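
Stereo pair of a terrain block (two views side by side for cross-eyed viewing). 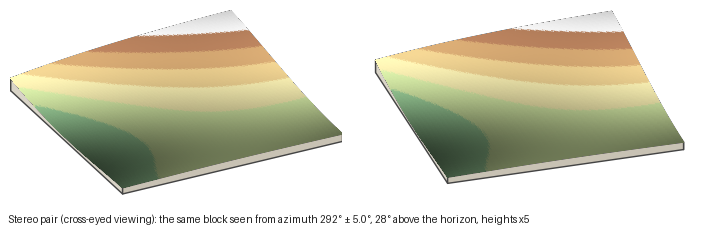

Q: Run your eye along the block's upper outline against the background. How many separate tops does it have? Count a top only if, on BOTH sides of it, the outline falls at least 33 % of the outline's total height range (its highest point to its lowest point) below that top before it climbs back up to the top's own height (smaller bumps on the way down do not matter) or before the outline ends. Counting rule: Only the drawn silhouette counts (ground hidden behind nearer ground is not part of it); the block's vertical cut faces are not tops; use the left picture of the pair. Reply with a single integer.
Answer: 1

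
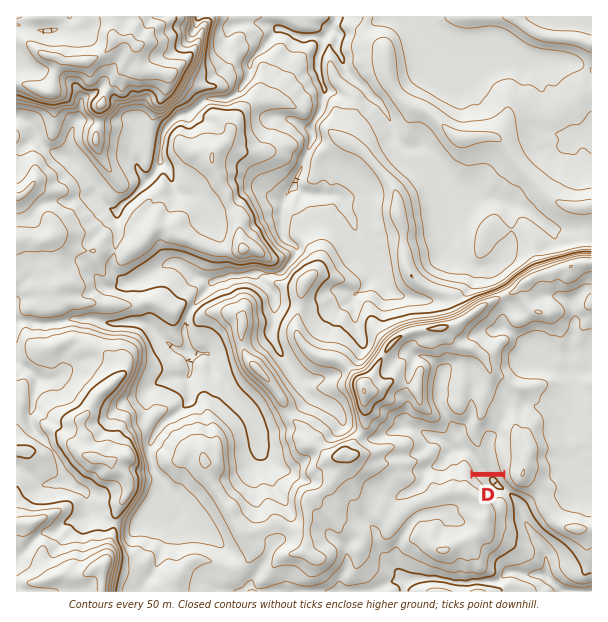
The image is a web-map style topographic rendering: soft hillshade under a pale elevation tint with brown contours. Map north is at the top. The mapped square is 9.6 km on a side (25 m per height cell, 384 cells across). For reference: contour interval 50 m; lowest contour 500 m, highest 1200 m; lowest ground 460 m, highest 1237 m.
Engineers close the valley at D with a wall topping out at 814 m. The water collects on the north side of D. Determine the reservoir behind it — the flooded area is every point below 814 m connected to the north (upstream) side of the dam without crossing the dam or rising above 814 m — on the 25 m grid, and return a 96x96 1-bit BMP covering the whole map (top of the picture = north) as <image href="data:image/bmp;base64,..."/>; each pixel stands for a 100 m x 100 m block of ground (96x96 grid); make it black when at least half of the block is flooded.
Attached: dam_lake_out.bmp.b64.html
<image width="96" height="96" href="data:image/bmp;base64,Qk2+BAAAAAAAAD4AAAAoAAAAYAAAAGAAAAABAAEAAAAAAIAEAAATCwAAEwsAAAIAAAAAAAAA////AAAAAAAAAAAAAAAAAAAAAAAAAAAAAAAAAAAAAAAAAAAAAAAAAAAAAAAAAAAAAAAAAAAAAAAAAAAAAAAAAAAAAAAAAAAAAAAAAAAAAAAAAAAAAAAAAAAAAAAAAAAAAAAAAAAAAAAAAAAAAAAAAAAAAAAAAAAAAAAAAAAAAAAAAAAAAAAAAAAAAAAAAAAAAAAAAAAAAAAAAAAAAAAAAAAAAAAAAAAAAAAAAAAAAAAAAAAAAAAAAAAAAAAAAAAAAAAAAAAAAAAAAAAAAAAAAAAAAAAAAAAAAAAAAAAAAAAAAAAAAAAAAAAAAAAAAAAAAAAAAAAAAAAAAAAAAAAAAA/fgAAAAAAAAAAAAAf/gAAAAAAAAAAAAAf/gAAAAAAAAAAAAAP/AAAAAAAAAAAAAA//AAAAAAAAAAAAAB//gAAAAAAAAAAAAB/3gAAAAAAAAAAAADnzgAAAAAAAAAAAAADgAAAAAAAAAAAAAAAAAAAAAAAAAAAAAAAAAAAAAAAAAAAAAAAAAAAAAAAAAAAAAAAAAAAAAAAAAAAAAAAAAAAAAAAAAAAAAAAAAAAAAAAAAAAAAAAAAAAAAAAAAAAAAAAAAAAAAAAAAAAAAAAAAAAAAAAAAAAAAAAAAAAAAAAAAAAAAAAAAAAAAAAAAAAAAAAAAAAAAAAAAAAAAAAAAAAAAAAAAAAAAAAAAAAAAAAAAAAAAAAAAAAAAAAAAAAAAAAAAAAAAAAAAAAAAAAAAAAAAAAAAAAAAAAAAAAAAAAAAAAAAAAAAAAAAAAAAAAAAAAAAAAAAAAAAAAAAAAAAAAAAAAAAAAAAAAAAAAAAAAAAAAAAAAAAAAAAAAAAAAAAAAAAAAAAAAAAAAAAAAAAAAAAAAAAAAAAAAAAAAAAAAAAAAAAAAAAAAAAAAAAAAAAAAAAAAAAAAAAAAAAAAAAAAAAAAAAAAAAAAAAAAAAAAAAAAAAAAAAAAAAAAAAAAAAAAAAAAAAAAAAAAAAAAAAAAAAAAAAAAAAAAAAAAAAAAAAAAAAAAAAAAAAAAAAAAAAAAAAAAAAAAAAAAAAAAAAAAAAAAAAAAAAAAAAAAAAAAAAAAAAAAAAAAAAAAAAAAAAAAAAAAAAAAAAAAAAAAAAAAAAAAAAAAAAAAAAAAAAAAAAAAAAAAAAAAAAAAAAAAAAAAAAAAAAAAAAAAAAAAAAAAAAAAAAAAAAAAAAAAAAAAAAAAAAAAAAAAAAAAAAAAAAAAAAAAAAAAAAAAAAAAAAAAAAAAAAAAAAAAAAAAAAAAAAAAAAAAAAAAAAAAAAAAAAAAAAAAAAAAAAAAAAAAAAAAAAAAAAAAAAAAAAAAAAAAAAAAAAAAAAAAAAAAAAAAAAAAAAAAAAAAAAAAAAAAAAAAAAAAAAAAAAAAAAAAAAAAAAAAAAAAAAAAAAAAAAAAAAAAAAAAAAAAAAAAAAAAAAAAAAAAAAAAAAAAAAAAAAAAAAAAAAAAAAAAAAAAAAAAAAAAAAAAAAAAAAAAAAAAAAAAAAAAAAAAAAAAAAAAAAAAAAAAAAAAAAAA="/>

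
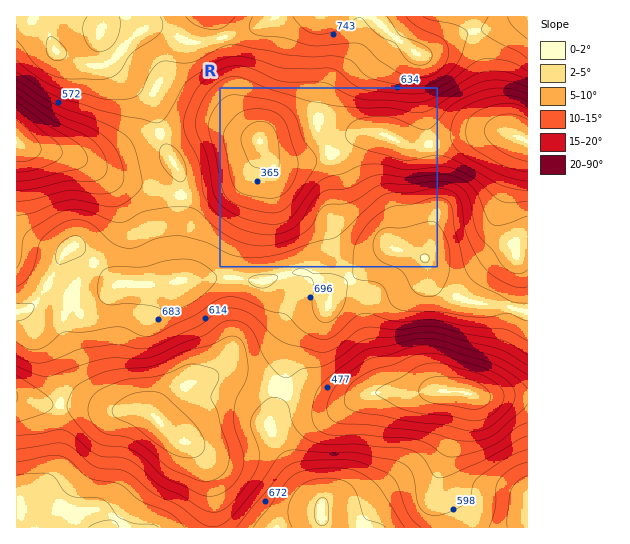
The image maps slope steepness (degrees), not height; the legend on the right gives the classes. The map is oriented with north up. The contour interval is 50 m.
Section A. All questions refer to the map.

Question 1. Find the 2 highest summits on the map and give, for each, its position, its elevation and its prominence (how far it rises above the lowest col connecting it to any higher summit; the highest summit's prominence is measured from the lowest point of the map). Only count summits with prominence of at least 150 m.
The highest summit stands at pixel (322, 514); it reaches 804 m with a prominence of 552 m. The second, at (425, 258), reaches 802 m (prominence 255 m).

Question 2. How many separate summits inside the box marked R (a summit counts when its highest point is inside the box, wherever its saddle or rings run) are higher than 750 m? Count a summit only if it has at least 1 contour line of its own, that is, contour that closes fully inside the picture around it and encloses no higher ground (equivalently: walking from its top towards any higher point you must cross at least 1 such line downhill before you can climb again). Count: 1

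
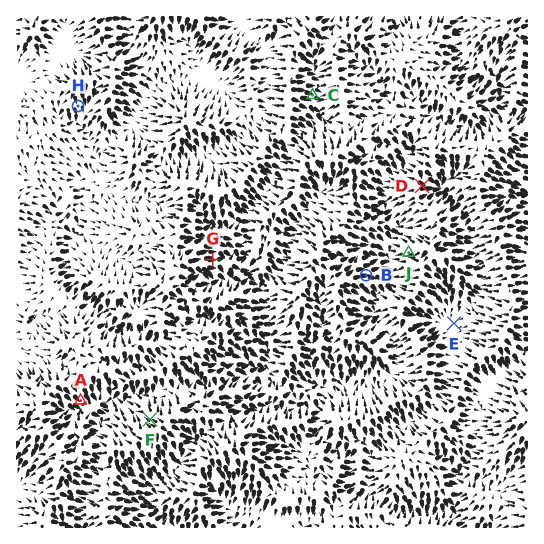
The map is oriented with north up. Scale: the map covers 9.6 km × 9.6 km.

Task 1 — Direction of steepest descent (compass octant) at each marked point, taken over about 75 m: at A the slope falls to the SE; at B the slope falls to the E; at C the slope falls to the E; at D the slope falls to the E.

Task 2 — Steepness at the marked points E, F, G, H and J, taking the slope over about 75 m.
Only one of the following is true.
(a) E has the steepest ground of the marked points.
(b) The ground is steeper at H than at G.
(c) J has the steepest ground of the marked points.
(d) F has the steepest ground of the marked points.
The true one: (d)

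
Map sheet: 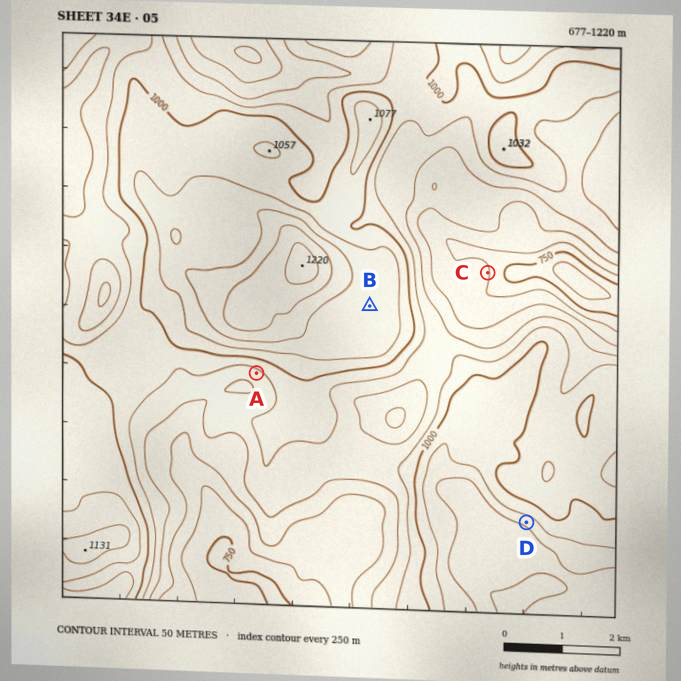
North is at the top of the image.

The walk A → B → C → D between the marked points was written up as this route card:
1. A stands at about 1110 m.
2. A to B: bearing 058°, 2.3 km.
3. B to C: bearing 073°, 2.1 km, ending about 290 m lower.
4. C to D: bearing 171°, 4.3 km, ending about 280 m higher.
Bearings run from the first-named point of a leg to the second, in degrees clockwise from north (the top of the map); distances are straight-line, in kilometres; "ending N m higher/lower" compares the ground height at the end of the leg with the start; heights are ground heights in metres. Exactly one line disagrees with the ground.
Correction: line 1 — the height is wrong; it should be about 930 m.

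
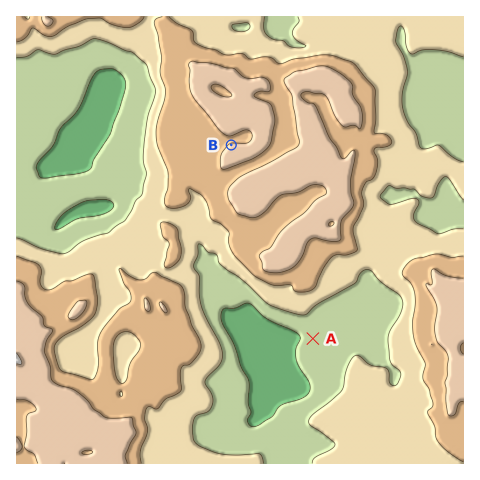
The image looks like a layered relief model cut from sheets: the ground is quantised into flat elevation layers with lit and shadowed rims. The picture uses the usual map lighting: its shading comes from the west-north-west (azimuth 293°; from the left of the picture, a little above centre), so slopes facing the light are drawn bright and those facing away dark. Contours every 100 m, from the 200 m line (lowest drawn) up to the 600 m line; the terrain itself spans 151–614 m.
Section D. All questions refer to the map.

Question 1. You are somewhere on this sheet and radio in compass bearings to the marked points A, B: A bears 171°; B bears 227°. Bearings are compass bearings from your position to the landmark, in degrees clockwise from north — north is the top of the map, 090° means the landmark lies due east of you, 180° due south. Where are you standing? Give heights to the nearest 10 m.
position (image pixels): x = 276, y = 103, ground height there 490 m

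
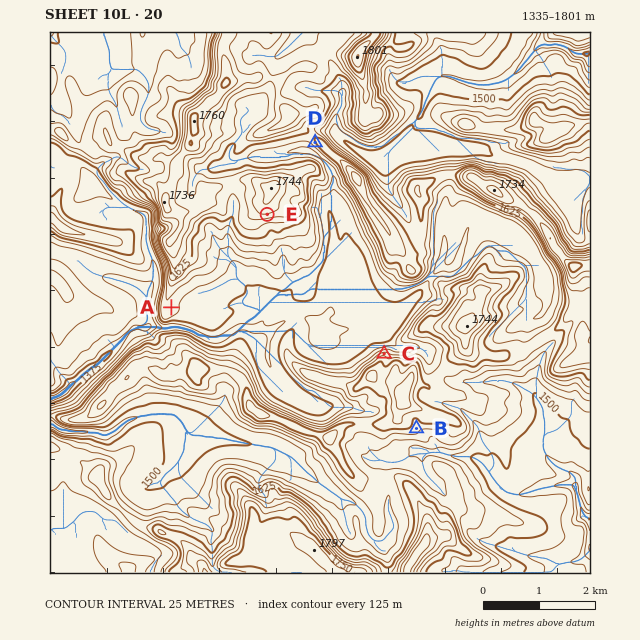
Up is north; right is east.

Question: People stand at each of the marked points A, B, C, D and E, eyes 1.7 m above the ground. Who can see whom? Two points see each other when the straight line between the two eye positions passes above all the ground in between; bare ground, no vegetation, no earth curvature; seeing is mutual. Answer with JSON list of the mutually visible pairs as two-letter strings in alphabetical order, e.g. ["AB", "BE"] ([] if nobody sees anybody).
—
["AC", "AE", "CD", "CE"]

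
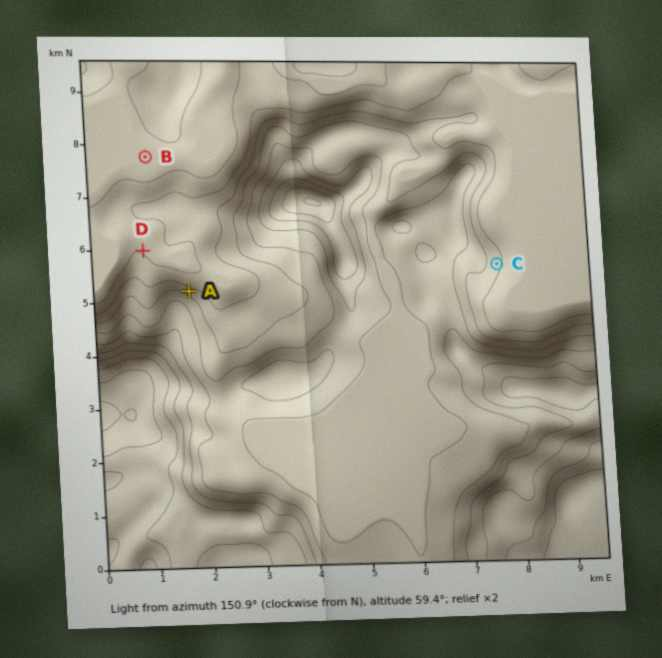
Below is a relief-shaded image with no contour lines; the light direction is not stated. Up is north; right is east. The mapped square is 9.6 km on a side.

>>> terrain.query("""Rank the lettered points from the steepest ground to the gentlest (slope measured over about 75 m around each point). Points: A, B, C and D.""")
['A', 'C', 'D', 'B']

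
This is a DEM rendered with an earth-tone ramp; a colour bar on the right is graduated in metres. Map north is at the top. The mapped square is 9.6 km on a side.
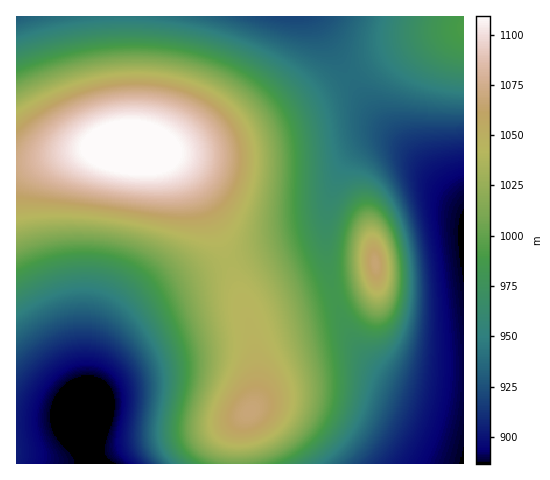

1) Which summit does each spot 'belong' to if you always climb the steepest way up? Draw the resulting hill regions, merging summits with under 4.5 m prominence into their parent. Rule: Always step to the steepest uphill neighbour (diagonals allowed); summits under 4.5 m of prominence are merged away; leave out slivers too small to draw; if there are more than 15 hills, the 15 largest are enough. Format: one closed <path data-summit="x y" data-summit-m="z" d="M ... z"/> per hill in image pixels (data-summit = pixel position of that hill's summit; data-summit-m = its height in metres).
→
<path data-summit="127 147" data-summit-m="1119" d="M315 16l-299 1 1 447 77-1-8-29-1-20 10-40 9-24 11-20 30-28 19-12 47-22 109-36 5-5 5-28 10-27 18-22 13-7 17-1 8 2 9 5 18 15-55-58-24-38z"/><path data-summit="250 412" data-summit-m="1068" d="M326 224l-6 8-7 3-83 26-41 16-44 25-26 24-18 30-16 58 3 32 7 18 369-1 0-72-45-6-24-9-18-10-18-18-17-30-9-25-7-38z"/><path data-summit="376 264" data-summit-m="1066" d="M388 142l-17 1-13 7-14 16-12 24-6 27 0 38 10 46 15 35 14 19 12 11 18 10 19 8 49 6 1-187-50-47-9-7z"/><path data-summit="463 27" data-summit-m="991" d="M463 16l-147 1 28 51 28 43 70 72 21 20z"/>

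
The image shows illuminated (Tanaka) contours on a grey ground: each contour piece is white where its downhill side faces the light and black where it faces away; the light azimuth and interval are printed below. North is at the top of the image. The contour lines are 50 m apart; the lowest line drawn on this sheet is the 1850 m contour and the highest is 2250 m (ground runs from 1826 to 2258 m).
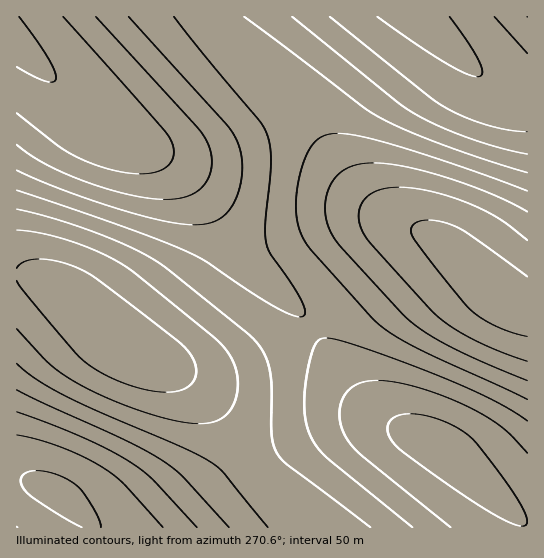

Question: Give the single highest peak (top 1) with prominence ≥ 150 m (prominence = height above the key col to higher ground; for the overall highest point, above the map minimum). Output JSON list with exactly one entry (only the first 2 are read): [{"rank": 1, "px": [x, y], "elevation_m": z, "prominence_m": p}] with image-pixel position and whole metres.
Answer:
[{"rank": 1, "px": [53, 490], "elevation_m": 2209, "prominence_m": 222}]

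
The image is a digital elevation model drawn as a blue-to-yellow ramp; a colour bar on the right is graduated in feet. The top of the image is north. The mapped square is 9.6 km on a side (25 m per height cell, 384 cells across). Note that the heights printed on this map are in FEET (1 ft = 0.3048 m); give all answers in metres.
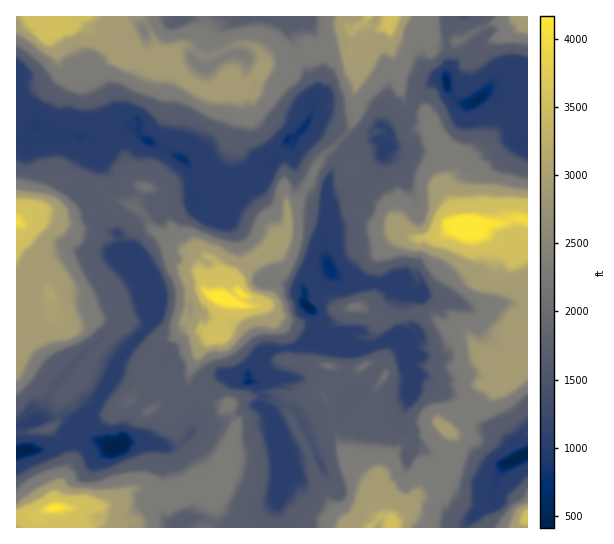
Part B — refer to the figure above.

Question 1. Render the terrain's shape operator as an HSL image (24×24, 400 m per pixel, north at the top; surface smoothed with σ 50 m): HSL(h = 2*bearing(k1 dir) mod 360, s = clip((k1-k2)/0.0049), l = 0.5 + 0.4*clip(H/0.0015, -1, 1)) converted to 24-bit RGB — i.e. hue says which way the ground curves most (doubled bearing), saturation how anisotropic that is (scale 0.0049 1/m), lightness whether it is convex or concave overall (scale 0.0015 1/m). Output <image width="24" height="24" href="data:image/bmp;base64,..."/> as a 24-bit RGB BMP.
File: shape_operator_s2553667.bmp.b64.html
<image width="24" height="24" href="data:image/bmp;base64,Qk32BgAAAAAAADYAAAAoAAAAGAAAABgAAAABABgAAAAAAMAGAAATCwAAEwsAAAAAAAAAAAAAxLzy92zhTuDN2W2tN7WzfuKKuh2HSnEcTFoRxNIgSHN0Wrt3oUvKQkiGR8vg6HiOEFbzz/yw6UrXxN4qJZwQADMjGV6z49T3qcQ81OaXbjrjv7rq0W3u6XPsa3SUp465h5vEzqmkKmp0vclSES0x1niPLbg2NA5F0beZWsRT74DSeSixXd53Klm/HklEJ6wuRr9qtMxd7ItQCzQdykBD5VYcdx7HdizH0Z7PlICJ0lDY1NSFLDZhrNAZfhafHuN5dOGL6o5hVgrDiWdy2r6jFUdmHKZxG5bZHjIBVH8K7Msf1rsaCSoSzmgY1GoWsjESK3Mw03mUztpwRthTQyxdmfdAHQhb2PPgZ7bP8rCVBAsv1Vk4wZlE4ClxDp64CE4AO37//8PmM29swCVUllEWO5cSI8S9etWLL5VfJW9b95d0pMMmYCFvNfhBXrZ+h401W1MvZV83WB55/IGVzPz/3Ws/qCB3H7meHG6GbpIaxYRRCz9T9Nf0Sp3lcX/td3aGb3CHpnPwY/9OVgtNX+c1WTuliJhrd3yBg3p6hbeACT2Xt/qlzyySt3Sp3V8VRcUlGamBR6moxJGnQ8CjDG1j0YmIcH9Vi1p0Xp9QEe1BuhwMqADqVc3m0VeKqWuGgXRxr0ihzu56CBUr3a9HkWMW4Cfp08fq3nS95H2YGGVKP4tg1aqjCCEr16KHj4J6TSJm/9pXNywHFYYOL3it9WDNb+/0qMz9VVf2dG//9fvFFglG5pQa4FlLor8bhZJ8rpChynqY4EnYUpgrFnYczFVxAE4u0YC3Xhag9p+p28fsXbF/CygVWpUAHFgJVkUjT0YdbXkAv3IGSDBvrRQ/J8xSpvPgsluGhIR5g4KHknuf2+Dwk2frKWm7a87sBihK4pPYT+To25CA2zmGKV631PfoFSf9nyhuwbAdH+kmrVTgEzmqbvn4kaXiNqcq0Fi/noWPhHqCrrV1sMlnMtmUXTJuzqUmIClIoIpQrB5Ix//fxd7/z9f8ddrfJQAzVvqyv7b6z8P8TL7TMiPMqSwPRy8HkWgEGSgLxt8/dIWAkK9gk+GYaxubnNu2ey15OBxEe7hbi/6/tpgt/fpsKCgL6Wk1DkViPrGVc2YgTTgBP0EOXiIovmEeNB/DtOjZdY/RYYU9IW1MjsmDw6sjnCUrUhorclVmWB5zbPWPMvpScfau3xXV84jpye1yImp8cRdy2SyBz5b04mfHG1NOhr4ng7IcqsMsOILL7tXI62tce7IVyaEbJaXIZgl0pBqul/jkRuDjwPDVimGqbRJo4Fle8dfRNU2uOVp+YzXWXCTI5FXHu839wIb9j6jlp9+HJXkzcXNLk1ziiJDqvPXtWSd9m1fDLdWjE8NIpPQ6TSMWRjUhHVx8de6Q/8mS0ifFFCFTnNZRIWC1oe65EiqOVSurp+6aiGLeym/3gX34hJPX2pnBhBxJfFh1VH+m6VVmMMXAv9KBPjNef4J9O3JaGGhl//3G/zKbBgIxq9WMNnt70OZvvBnCFcJegN9SY3TedJ3hdZ3S2CKCgDMrgri/W5zRzla+V9Gy2mS2jW3ffFGNg2ljZ3pPK1lc0Puu/0i7ABRltseZd56SQWTJMCCQTupa3cJBcXMpPqYYhm0YUVYiudQzokoub0tHKZFRg+FB2x0caw4mkqNSvjp/4ciKIFclF5YTIIKB/8ziS4Jzidl7HAsojmMk0r91druziODGuiy3JIm5cIZwhnVpin9liYpqeoV2p0k0iC8Qg28yqjBfcKEirnUwk+tsEIVVD5E+waoc/zk3X5wUHQhSNiXS2fLOH6SQuRw14khqcFdxg2Z1fUAppowrq9EsQ1wnUBoYm+cfnlgomS4dPdc8VsE17r1aG8ArH1iAJVh89ManuhrcSKbHFJKK8fnScRV3ECGUoWBdiYCGli2yy2rkiuhg47ZdahivO0rigtc3MznixOv3vrTnp6TWO96o54KsG3hiChgp78x7quwoCSbDIO9imvoWhABzF65OWLcogYF8SCQQ6dEfP5E6hV914znvd8PYqrvVouPCSRQSI68fOTHT+NXTLlCO6GHQCDuzjOWK5Hl0I2g30VUkyWoRACEz6OF1IWMtX1I1PUyLze+xcbchIF2qiMSmer2cTHbb65jOGx3YWDPbagDgoPNuSTHIqZDKXjCSxeFyq3B3+rNYJB+k1PLxWVj/J5ON/pDrMjqsZM/glMK64qbjH61sYX1txJ0cOOEIDU9N03KDTcS5X5we1qg6gSUvME0YxRW54/K+QwDB++nQGUBMyNWOB0lO4lz/VgD+7EGo"/>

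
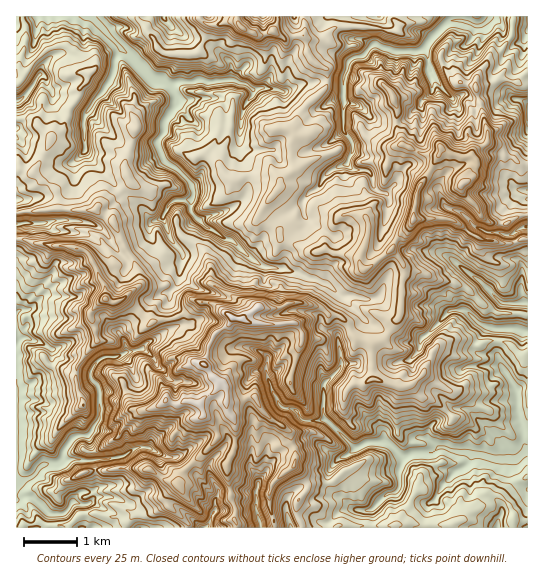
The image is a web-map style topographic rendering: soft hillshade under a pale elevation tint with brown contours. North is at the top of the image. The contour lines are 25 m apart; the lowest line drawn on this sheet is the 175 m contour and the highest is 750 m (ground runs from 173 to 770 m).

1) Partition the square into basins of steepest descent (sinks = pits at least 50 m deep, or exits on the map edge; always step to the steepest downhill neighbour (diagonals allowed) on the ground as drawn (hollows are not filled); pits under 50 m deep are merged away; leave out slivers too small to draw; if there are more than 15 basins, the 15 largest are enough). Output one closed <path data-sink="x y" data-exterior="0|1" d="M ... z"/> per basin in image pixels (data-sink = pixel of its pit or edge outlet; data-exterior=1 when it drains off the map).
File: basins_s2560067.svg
<path data-sink="90 17" data-exterior="1" d="M137 16l-121 1 1 67 21-27 9-8 12-4 7 0 8 6 6 6 4 13 5 4-2 7-7 6-4 14-8 10-5 18-12 8-16-16-6-2-13 0 0 48 14 6 3-1 9 9 11 6 4 7 1 15 37 0 18 13 14 29 10 18 3 9 0 7-16 13 29 25 29-8 7-4 6-10 15 2 24 16 9 0 16-12 12 2 10-1 9-5 12 0 16 4 11 8 10 1 4 3 5 4 7 16 15 4 13-3 16-22 2-8 3-44-5-9-8-8-18 16-10 4-3-8-6-5-21-3-7-4-16 3-29-13-2-10-18-16 3-7 16-19 1-8 14-10-4-11 0-11 4-13-4-5 13-22 23-21 0-16-13-7-5-6-4-19-2-2-10 0-10 3-10-8-15 5-16-8-5-7-11 0-18 6-3 11-8 15-26 2-14-6-4-11z"/><path data-sink="527 451" data-exterior="1" d="M302 303l-12 0-9 5-10 1-12-2-16 12-10-2-8 11-10 6-7 13-4 18 11 14 10 7 2 15 12 0 14-5 17 23 19 12 2 11 5 13-3 11 10 9 5 10-3 8-8 9 0 13 6 13 147 0 4-5 8-3 7-8 5-3 5-10 6-4 14 1 10 9 4 9 1 14 14-1-1-171-5 0-11-11-8-4-16 0-10 4-11-5-12-1-18 8-12 26-11 11-15 3-23-7-3-3-1-34-16-4-7-16-9-7-10-1-11-8z"/><path data-sink="17 485" data-exterior="1" d="M22 239l-6 0 0 288 110 1 7-12 20-4 12-7 3-10 9-9 4-13 16-13 20-22-1-9-4-7-9-8-3-8 3-7 10-6 6-8 0-4-10-8-5-11 11-28 10-6 7-10-22-15-15-2-6 10-7 4-29 8-26-23-4-1-12 4-6-5 0-11-10-22-10-14-20-6-27-1z"/><path data-sink="490 17" data-exterior="1" d="M513 16l-118 0 0 5 4 4-2 6-35-4-24 0-4 1-11 12-12 0-5-3 1 14 2 6 5 6 13 7 0 16-23 21-13 22 4 5-4 13 0 11 4 11-14 10-1 8-19 24 18 18 1 9 30 14 12-1 3-4 0-5 12-23 6-4 10-2 12 3 3 6 0 12-8 21 1 12 2 2 6-1 18-15 10-15 14-12 2-5 4-31 15-21 8-18 2-2 9 6 15 2 5-1 7-8 9-5 1-12-11-34-1-18 13-22 10-5 12-14z"/><path data-sink="523 331" data-exterior="0" d="M405 268l-4 18-1 29-15 24-13 4 0 34 3 3 23 7 15-3 11-11 12-26 18-8 12 1 11 5 10-4 16 0 8 4 11 11 6-1-1-40-29-2-16-9-16-16-5-3-23-5-13-7-16-2z"/><path data-sink="526 302" data-exterior="0" d="M447 219l-32 0-4 7-14 12-5 12 7 7 5 10 5 4 16 2 13 7 23 5 5 3 16 16 16 9 29 2 1-76-5 0-12 5-29-4-11-5-16-14z"/><path data-sink="259 521" data-exterior="0" d="M253 396l-14 5-12 1 1 11 4 4 4 10-1 20-8 18 4 33 5 12-1 11 3 7 36 0 1-6-6-16 0-13 6-12 20-16 1-10-5-13-2-11-19-12z"/><path data-sink="17 225" data-exterior="1" d="M95 209l-46 0-32 3-1 26 22 6 27 1 20 6 10 14 10 22 0 11 6 5 4 0 7-3 16-13 2-9-3-9-10-18-14-29z"/><path data-sink="205 527" data-exterior="1" d="M219 381l-3 9-11 7-5 6 3 11 9 8 5 9 0 7-20 22-16 13-4 13-10 12 1 8 20 17 1 5 48-1-2-6 1-11-5-12-4-25 0-8 8-18 1-20-9-18-2-23z"/><path data-sink="527 227" data-exterior="1" d="M442 149l-25 41-4 29 40 1 18 15 11 5 20 4 9 0 16-5 0-24-8 1-13 8-16-1-9-6-4-10-16-17 0-5 7-6 3-9 5-5-1-7-2-2-12 1z"/><path data-sink="17 101" data-exterior="1" d="M66 45l-19 4-14 13-13 20-4 3 0 33 19 3 16 16 12-8 5-18 8-10 4-14 7-6 2-7-5-4-4-13z"/><path data-sink="527 190" data-exterior="1" d="M489 143l-11 5-6 6 4 11-5 5-3 9-7 6 0 5 16 17 6 12 7 4 16 1 13-8 9-2 0-48-10-3-5-6-7-1-5-8z"/><path data-sink="527 110" data-exterior="1" d="M505 79l-29 8 12 44-1 11 14 6 5 8 7 1 10 8 4 0 1-79z"/><path data-sink="163 17" data-exterior="1" d="M199 16l-61 0-1 2 16 20 4 11 5 3 9 3 22 0 7-5 8-23 4-2-10-4z"/><path data-sink="527 30" data-exterior="1" d="M527 16l-14 1-2 21-12 14-10 5-13 22 1 8 17-4 7-4 16 4 11-10z"/>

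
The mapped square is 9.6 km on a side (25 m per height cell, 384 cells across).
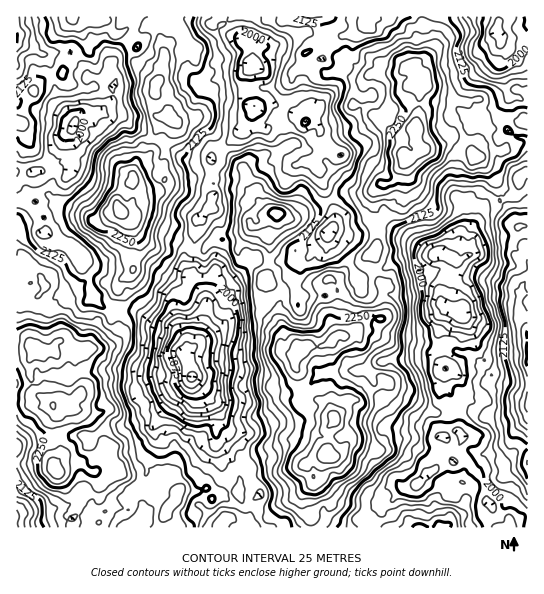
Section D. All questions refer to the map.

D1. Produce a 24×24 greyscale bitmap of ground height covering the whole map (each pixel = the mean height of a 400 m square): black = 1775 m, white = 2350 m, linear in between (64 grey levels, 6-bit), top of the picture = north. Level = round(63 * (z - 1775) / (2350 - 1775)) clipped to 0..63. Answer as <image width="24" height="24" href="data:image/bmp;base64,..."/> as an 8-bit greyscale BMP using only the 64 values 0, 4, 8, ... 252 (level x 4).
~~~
<image width="24" height="24" href="data:image/bmp;base64,Qk12BgAAAAAAADYEAAAoAAAAGAAAABgAAAABAAgAAAAAAEACAAATCwAAEwsAAAABAAAAAAAAAAAAAAEBAQACAgIAAwMDAAQEBAAFBQUABgYGAAcHBwAICAgACQkJAAoKCgALCwsADAwMAA0NDQAODg4ADw8PABAQEAAREREAEhISABMTEwAUFBQAFRUVABYWFgAXFxcAGBgYABkZGQAaGhoAGxsbABwcHAAdHR0AHh4eAB8fHwAgICAAISEhACIiIgAjIyMAJCQkACUlJQAmJiYAJycnACgoKAApKSkAKioqACsrKwAsLCwALS0tAC4uLgAvLy8AMDAwADExMQAyMjIAMzMzADQ0NAA1NTUANjY2ADc3NwA4ODgAOTk5ADo6OgA7OzsAPDw8AD09PQA+Pj4APz8/AEBAQABBQUEAQkJCAENDQwBEREQARUVFAEZGRgBHR0cASEhIAElJSQBKSkoAS0tLAExMTABNTU0ATk5OAE9PTwBQUFAAUVFRAFJSUgBTU1MAVFRUAFVVVQBWVlYAV1dXAFhYWABZWVkAWlpaAFtbWwBcXFwAXV1dAF5eXgBfX18AYGBgAGFhYQBiYmIAY2NjAGRkZABlZWUAZmZmAGdnZwBoaGgAaWlpAGpqagBra2sAbGxsAG1tbQBubm4Ab29vAHBwcABxcXEAcnJyAHNzcwB0dHQAdXV1AHZ2dgB3d3cAeHh4AHl5eQB6enoAe3t7AHx8fAB9fX0Afn5+AH9/fwCAgIAAgYGBAIKCggCDg4MAhISEAIWFhQCGhoYAh4eHAIiIiACJiYkAioqKAIuLiwCMjIwAjY2NAI6OjgCPj48AkJCQAJGRkQCSkpIAk5OTAJSUlACVlZUAlpaWAJeXlwCYmJgAmZmZAJqamgCbm5sAnJycAJ2dnQCenp4An5+fAKCgoAChoaEAoqKiAKOjowCkpKQApaWlAKampgCnp6cAqKioAKmpqQCqqqoAq6urAKysrACtra0Arq6uAK+vrwCwsLAAsbGxALKysgCzs7MAtLS0ALW1tQC2trYAt7e3ALi4uAC5ubkAurq6ALu7uwC8vLwAvb29AL6+vgC/v78AwMDAAMHBwQDCwsIAw8PDAMTExADFxcUAxsbGAMfHxwDIyMgAycnJAMrKygDLy8sAzMzMAM3NzQDOzs4Az8/PANDQ0ADR0dEA0tLSANPT0wDU1NQA1dXVANbW1gDX19cA2NjYANnZ2QDa2toA29vbANzc3ADd3d0A3t7eAN/f3wDg4OAA4eHhAOLi4gDj4+MA5OTkAOXl5QDm5uYA5+fnAOjo6ADp6ekA6urqAOvr6wDs7OwA7e3tAO7u7gDv7+8A8PDwAPHx8QDy8vIA8/PzAPT09AD19fUA9vb2APf39wD4+PgA+fn5APr6+gD7+/sA/Pz8AP39/QD+/v4A////AHykuLiwpKiskHyAjJywrJR8gIyMjGhYYJC0wMC4qKiwmJSMiLDIxKSAcGRsbGRgcLDc2MzMtKiolIiMmMDg4MygdGRcZGR0iLTc2MjMrJiYgHSEnLzg9OS8oHhgWGR8kLzY1Mi8nIB8bGR0lLjU6ODAnIBgWGSAoNTo6NjAkHBUQEx0nLzU6OTEqIxwaHCIsNjk4Ny0hFwwIEB0qMjU2NTAuJxoYHCEsNzc2NCwhFQkFDxwqNjg0MC0rIxcVGyAtOTo4Ni8lFwgGDx0sODo5NjIsIRgXGCEuNDMzLyolGg8NERsrMjA1NzUwIhUQEh4vLi0rJygmIBgVFR0qKykvLy0uIhENEiMuLi4pJiwtJR0ZGiEsKikuKykrIBMRGCMtLSkkJCswKiIfHycpKCUlKCsoHBIQFB8qJyIkKjE1LiYhJSsuLCUfIyooHRYTFSAoJSIoMzo7MScfISwyMywiIyoqJyMbGiEnISMlLDg5NCsiICouKykkKC8wLykfHiEhHyAeJjM5Mi0jISkoIiEfJS40Ni0mJyYfJB8cIi8yMCoiHyQkIR8dHyo0OjYuLyolKB8XHCMoLi8pIRwcHhwdJCszOjUvLCkoJyEZGh0lMDEsJBsZHBodKC0wNjQtKygnJyUjIB8oMS0mIxsaHx8hKCwxNzUtKSUjIiQlIiAoLysnIhgXICQmKS4zODUqIRodHiMlJyQnLCwpIRkYHSQlJiktMTEpHBUXHictLCooKiokHhweIiUmIyAkKSsnHRMXA=="/>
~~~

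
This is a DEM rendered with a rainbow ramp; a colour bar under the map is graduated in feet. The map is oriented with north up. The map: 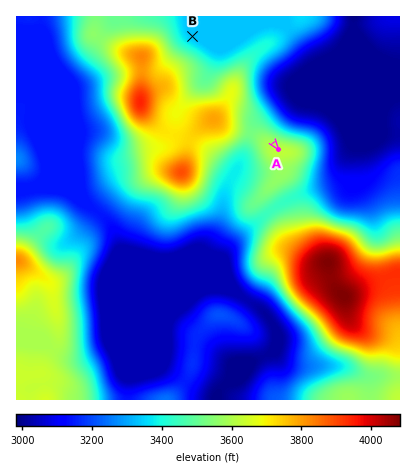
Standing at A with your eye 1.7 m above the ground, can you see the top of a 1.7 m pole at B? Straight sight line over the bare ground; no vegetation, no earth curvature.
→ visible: false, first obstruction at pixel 248 110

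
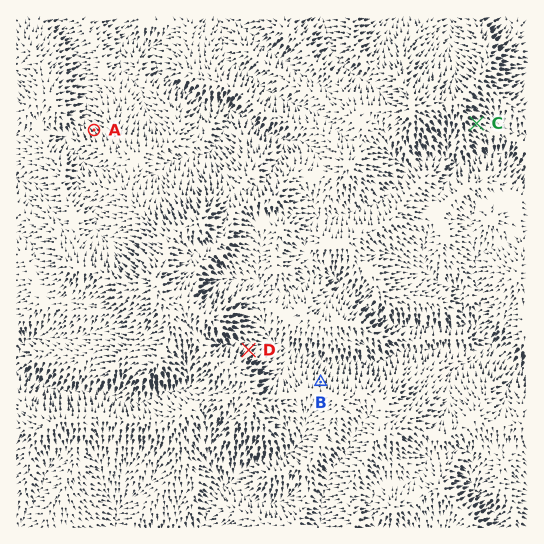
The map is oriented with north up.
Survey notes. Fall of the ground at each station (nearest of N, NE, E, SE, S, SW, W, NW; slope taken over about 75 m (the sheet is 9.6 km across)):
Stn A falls NW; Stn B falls N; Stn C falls SE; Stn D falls NE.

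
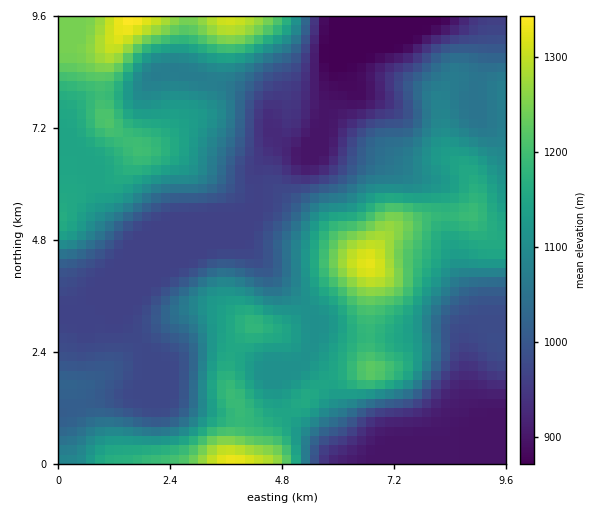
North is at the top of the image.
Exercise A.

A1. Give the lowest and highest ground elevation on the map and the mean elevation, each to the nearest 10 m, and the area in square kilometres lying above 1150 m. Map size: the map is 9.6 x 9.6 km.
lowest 870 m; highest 1350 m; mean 1070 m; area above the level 22.9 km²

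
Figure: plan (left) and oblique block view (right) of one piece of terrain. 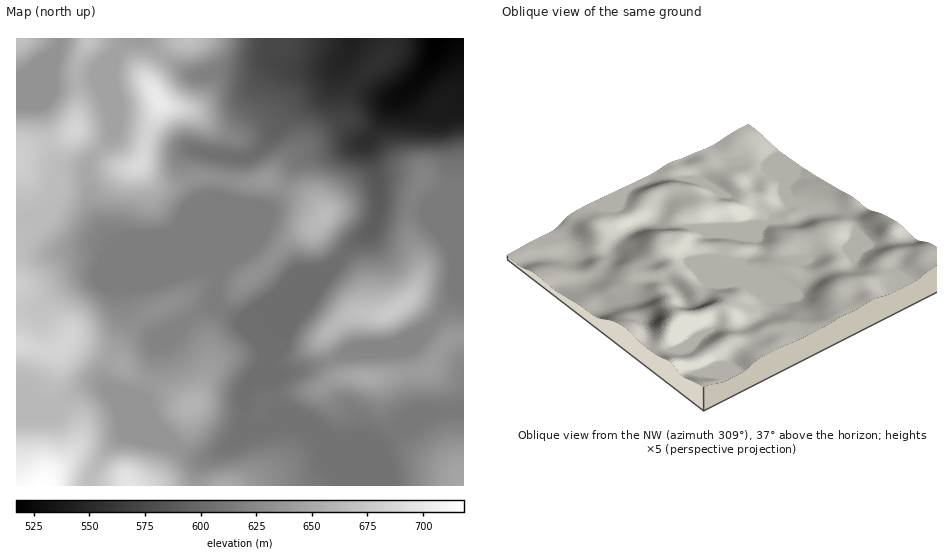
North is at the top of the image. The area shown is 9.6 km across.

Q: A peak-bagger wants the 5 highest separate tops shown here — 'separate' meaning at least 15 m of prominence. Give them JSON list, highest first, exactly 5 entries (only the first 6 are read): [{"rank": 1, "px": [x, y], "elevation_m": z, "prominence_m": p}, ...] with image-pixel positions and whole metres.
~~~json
[{"rank": 1, "px": [159, 102], "elevation_m": 702, "prominence_m": 48}, {"rank": 2, "px": [75, 130], "elevation_m": 685, "prominence_m": 21}, {"rank": 3, "px": [391, 312], "elevation_m": 677, "prominence_m": 69}, {"rank": 4, "px": [325, 216], "elevation_m": 665, "prominence_m": 35}, {"rank": 5, "px": [192, 405], "elevation_m": 659, "prominence_m": 21}]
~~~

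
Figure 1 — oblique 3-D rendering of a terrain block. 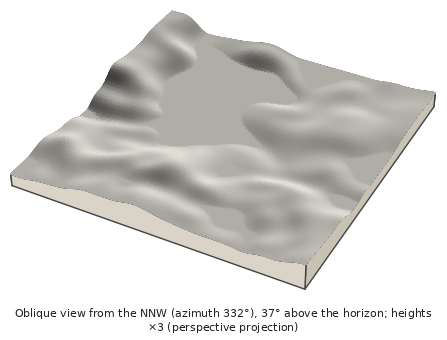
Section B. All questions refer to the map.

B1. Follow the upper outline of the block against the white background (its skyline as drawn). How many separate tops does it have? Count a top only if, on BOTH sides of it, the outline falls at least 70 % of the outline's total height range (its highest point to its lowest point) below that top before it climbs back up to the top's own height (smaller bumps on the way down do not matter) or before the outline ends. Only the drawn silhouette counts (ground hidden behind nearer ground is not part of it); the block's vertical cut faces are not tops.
0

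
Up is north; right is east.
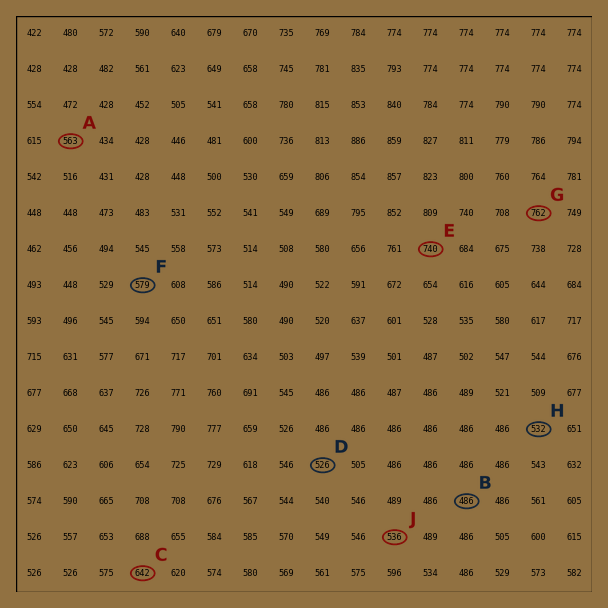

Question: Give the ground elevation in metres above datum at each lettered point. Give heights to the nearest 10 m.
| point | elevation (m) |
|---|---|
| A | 560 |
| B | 490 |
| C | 640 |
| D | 530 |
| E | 740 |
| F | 580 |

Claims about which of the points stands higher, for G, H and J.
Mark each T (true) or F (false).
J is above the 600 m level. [F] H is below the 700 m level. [T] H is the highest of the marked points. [F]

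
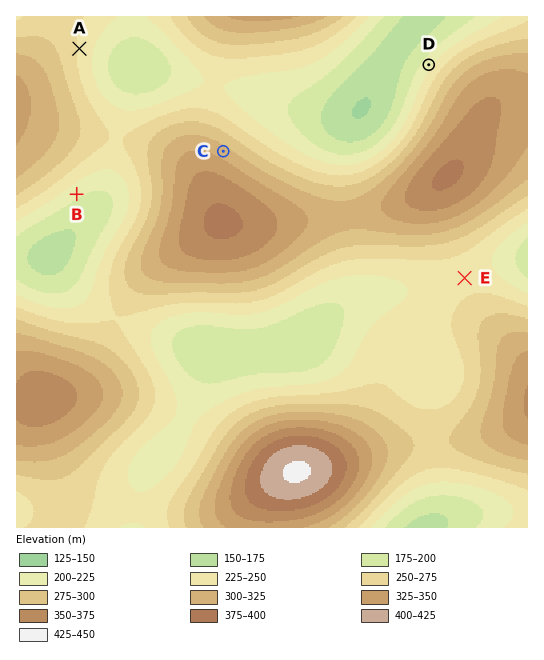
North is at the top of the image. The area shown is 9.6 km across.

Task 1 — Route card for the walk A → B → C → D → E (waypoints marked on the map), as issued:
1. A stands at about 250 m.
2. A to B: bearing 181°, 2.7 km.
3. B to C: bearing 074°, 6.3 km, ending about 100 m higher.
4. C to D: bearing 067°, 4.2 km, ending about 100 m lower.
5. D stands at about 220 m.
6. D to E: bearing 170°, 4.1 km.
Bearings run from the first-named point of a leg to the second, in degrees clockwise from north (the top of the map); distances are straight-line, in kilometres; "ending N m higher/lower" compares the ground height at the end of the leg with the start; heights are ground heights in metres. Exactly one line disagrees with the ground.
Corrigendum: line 3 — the distance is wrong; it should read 2.9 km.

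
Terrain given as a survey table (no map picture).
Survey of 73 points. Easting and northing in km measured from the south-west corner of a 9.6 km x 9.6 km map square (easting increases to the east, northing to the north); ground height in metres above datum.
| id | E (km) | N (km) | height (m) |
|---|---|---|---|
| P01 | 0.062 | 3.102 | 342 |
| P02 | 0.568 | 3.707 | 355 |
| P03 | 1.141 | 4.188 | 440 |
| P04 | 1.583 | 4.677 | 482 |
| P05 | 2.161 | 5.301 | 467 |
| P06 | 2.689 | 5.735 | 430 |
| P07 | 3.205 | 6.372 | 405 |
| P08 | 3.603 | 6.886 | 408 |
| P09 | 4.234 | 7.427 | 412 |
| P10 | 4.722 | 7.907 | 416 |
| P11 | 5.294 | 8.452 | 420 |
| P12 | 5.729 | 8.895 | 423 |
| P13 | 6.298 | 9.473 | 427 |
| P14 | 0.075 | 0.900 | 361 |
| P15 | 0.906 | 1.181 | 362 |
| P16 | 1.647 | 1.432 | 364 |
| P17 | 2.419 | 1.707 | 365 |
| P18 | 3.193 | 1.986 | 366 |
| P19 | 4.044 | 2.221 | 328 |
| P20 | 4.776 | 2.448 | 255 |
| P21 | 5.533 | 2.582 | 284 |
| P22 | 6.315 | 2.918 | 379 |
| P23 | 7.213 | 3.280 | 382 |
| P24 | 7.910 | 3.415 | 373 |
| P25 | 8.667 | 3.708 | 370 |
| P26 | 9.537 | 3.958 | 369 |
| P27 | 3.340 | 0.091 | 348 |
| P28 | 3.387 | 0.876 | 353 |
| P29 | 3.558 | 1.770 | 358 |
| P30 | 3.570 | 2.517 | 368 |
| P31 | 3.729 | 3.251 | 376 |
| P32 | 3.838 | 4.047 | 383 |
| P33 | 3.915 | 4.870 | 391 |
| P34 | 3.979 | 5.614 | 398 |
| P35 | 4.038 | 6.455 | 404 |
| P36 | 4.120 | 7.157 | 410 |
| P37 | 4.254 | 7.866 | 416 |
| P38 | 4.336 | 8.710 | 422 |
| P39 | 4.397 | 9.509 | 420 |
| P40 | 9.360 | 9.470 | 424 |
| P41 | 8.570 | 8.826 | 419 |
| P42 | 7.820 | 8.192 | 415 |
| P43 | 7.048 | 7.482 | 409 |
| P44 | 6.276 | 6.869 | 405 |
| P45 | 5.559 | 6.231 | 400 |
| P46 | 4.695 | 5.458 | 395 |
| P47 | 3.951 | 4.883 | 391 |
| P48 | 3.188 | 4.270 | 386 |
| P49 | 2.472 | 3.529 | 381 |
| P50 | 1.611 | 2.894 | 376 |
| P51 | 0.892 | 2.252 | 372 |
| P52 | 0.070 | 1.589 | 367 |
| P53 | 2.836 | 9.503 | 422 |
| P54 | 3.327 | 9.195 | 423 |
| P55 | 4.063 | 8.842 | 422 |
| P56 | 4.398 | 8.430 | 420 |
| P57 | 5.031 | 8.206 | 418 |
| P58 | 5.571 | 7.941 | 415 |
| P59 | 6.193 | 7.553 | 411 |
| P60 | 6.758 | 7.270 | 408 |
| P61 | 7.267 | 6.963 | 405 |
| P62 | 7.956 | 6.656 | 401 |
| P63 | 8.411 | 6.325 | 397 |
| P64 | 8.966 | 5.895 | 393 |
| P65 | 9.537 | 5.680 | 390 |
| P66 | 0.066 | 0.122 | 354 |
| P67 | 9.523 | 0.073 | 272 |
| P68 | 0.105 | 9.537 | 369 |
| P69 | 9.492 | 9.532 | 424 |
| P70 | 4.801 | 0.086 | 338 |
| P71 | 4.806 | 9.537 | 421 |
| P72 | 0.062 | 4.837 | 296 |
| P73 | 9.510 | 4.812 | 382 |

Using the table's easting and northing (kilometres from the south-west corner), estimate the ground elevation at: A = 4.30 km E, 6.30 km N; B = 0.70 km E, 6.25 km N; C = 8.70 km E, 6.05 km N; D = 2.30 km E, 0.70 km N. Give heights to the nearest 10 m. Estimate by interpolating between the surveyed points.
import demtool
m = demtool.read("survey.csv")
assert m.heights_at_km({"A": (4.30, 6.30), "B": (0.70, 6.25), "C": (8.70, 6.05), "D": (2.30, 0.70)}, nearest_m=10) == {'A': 400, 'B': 390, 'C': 390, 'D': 360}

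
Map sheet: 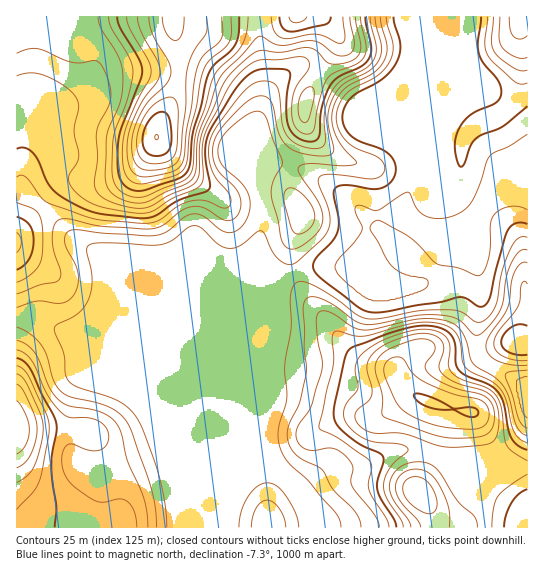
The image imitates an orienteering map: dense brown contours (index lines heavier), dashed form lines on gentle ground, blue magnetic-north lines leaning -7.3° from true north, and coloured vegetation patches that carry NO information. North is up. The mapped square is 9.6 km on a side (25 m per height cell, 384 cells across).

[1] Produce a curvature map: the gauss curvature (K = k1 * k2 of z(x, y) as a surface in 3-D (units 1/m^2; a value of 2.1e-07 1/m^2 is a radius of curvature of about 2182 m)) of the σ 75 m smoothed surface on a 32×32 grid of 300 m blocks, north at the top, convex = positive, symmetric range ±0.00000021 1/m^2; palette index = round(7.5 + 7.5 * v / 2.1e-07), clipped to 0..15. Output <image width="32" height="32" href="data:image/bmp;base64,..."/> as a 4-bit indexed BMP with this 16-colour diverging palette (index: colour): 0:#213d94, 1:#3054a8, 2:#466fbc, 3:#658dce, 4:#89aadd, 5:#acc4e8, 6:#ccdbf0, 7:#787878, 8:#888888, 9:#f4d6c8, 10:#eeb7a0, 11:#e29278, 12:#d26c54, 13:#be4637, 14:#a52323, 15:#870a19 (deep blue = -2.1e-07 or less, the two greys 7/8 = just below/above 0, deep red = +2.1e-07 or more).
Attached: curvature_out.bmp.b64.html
<image width="32" height="32" href="data:image/bmp;base64,Qk12AgAAAAAAAHYAAAAoAAAAIAAAACAAAAABAAQAAAAAAAACAAATCwAAEwsAABAAAAAAAAAAlD0hAKhUMAC8b0YAzo1lAN2qiQDoxKwA8NvMAHh4eACIiIgAyNb0AKC37gB4kuIAVGzSADdGvgAjI6UAGQqHAId3d4iHeHd6l3iIqUJnh4h3d3eIh3h3eYd3h3i6hnZ5d3eId3d4d3Z3h4ZK/oiHaHaIh3d3eId3d3eIdqhoh5iHmXd3d3iId2d4l2NTWIdWuHeZh3eIiIdqp3iHh3dzBakkqod3iIiHaXR7lniIvE+XVodneIiIh4d3iWaIhu+bqKmHd3iIiIiId3l3h3acKKeph3eIiIiHd4h3indWkgtld4iIiIiIh3eIdZxnZ8NKZnd4iIiIiIeHd1Nqn/cQ/3d4d4iIiIiIiIhlZ5yTVqh4d3eIiIiIiHeJirllU4xjd4h3iIiIiIh3d3iIeIZ6dneId4iIiIiHdWiIh3h3h42GeHeHd3d3d3R5h3eHd4h6p4iIh3d3dnd3d3d4iIiId5eJd4dViXZ4eaZnd3d3d2d1V4d3Z7t5Z4rXeHh3d3d3hmeGeoiUXFaKl5hneIh3doeHZXlnYAdnh2eIdmd3iIeHd4d3jMCpeGR3eMhoh4iHd3iIeu/K+IhUYyaGeIh4d3d3dVv8aPqHWrKad3d4d4d3d3d5yGZ4mX+5+YeHd4iHiIiIl4d3Z3hsqPqHh3d3d4iIeIZkV3iIV4CqZ3h3iGWIh3iIdFZ4mHZASUR3h3d3d4h4iHZ2eGZ5pu90Z4dXmXeId4iIh6pDeIa6dmeHaKl3iHaIiYeIZJ9nZpqHiJiJ"/>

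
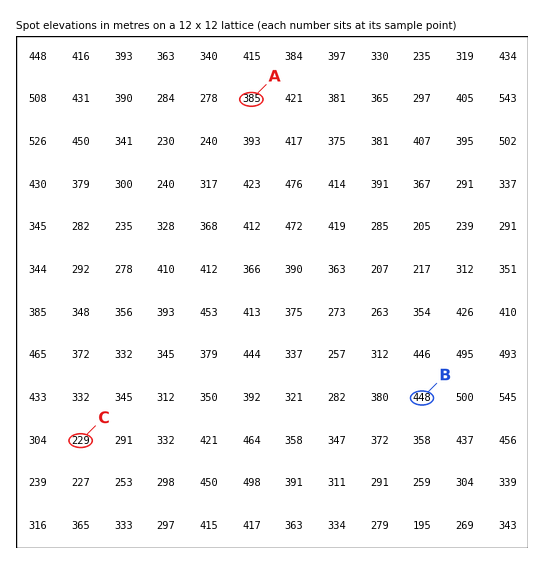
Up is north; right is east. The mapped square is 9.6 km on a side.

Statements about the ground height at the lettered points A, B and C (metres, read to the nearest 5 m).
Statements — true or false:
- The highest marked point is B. true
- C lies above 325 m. false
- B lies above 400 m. true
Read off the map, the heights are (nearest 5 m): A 385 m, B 450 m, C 230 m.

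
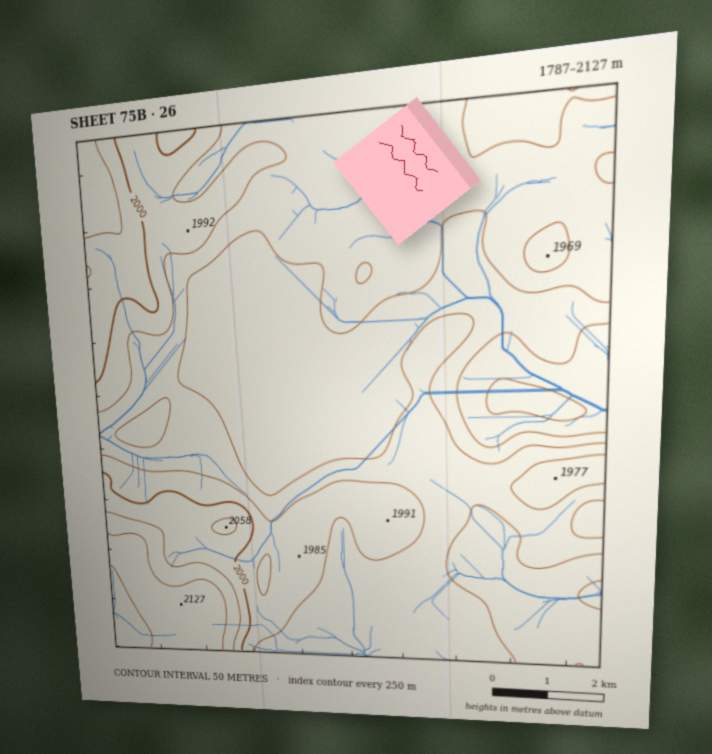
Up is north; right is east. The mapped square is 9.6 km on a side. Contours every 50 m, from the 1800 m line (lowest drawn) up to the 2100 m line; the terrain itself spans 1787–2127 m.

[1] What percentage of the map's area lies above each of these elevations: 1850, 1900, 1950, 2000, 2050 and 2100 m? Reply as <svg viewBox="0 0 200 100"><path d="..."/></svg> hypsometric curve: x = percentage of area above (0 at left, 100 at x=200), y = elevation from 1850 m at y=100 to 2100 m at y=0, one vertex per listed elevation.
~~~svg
<svg viewBox="0 0 200 100"><path d="M191 100l-51-20-78-20-34-20-13-20-8-20"/></svg>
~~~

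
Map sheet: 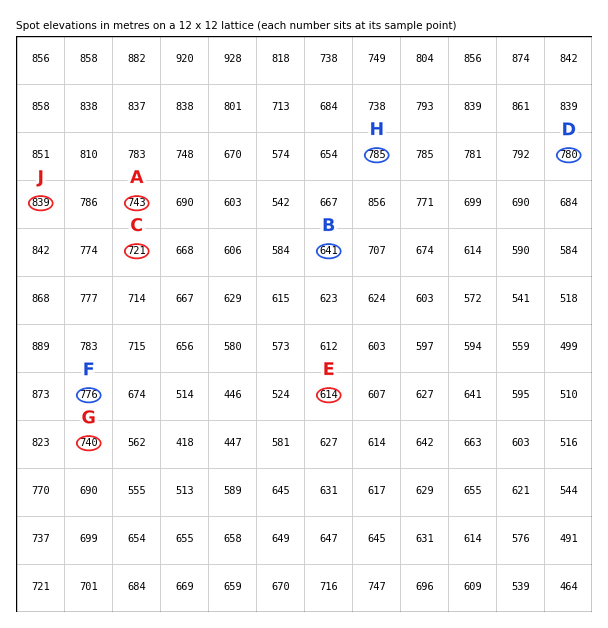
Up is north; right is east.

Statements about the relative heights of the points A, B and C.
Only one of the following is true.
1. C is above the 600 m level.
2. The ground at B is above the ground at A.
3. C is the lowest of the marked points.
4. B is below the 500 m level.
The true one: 1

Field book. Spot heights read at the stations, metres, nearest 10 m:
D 780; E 610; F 780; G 740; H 780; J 840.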